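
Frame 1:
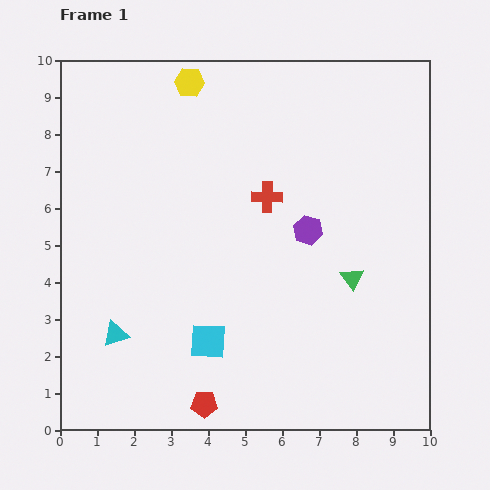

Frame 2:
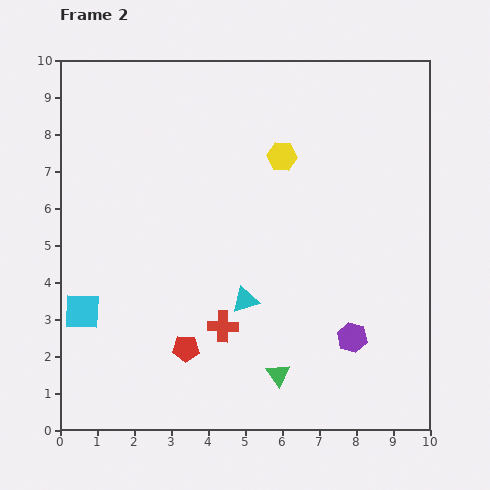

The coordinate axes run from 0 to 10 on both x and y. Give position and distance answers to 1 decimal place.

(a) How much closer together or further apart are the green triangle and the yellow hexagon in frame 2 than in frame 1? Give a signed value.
-1.0

Distance in frame 1: 6.9. Distance in frame 2: 5.9.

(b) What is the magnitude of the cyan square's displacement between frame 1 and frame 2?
3.5

The cyan square moved from (4.0, 2.4) to (0.6, 3.2), a distance of √(3.4² + 0.8²) ≈ 3.5.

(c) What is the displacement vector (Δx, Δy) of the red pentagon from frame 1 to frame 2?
(-0.5, 1.5)

The red pentagon was at (3.9, 0.7) in frame 1 and (3.4, 2.2) in frame 2.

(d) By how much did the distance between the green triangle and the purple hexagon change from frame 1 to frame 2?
+0.4

Distance in frame 1: 1.8. Distance in frame 2: 2.2.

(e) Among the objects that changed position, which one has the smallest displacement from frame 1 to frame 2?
the red pentagon

(moved 1.6)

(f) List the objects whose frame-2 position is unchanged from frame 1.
none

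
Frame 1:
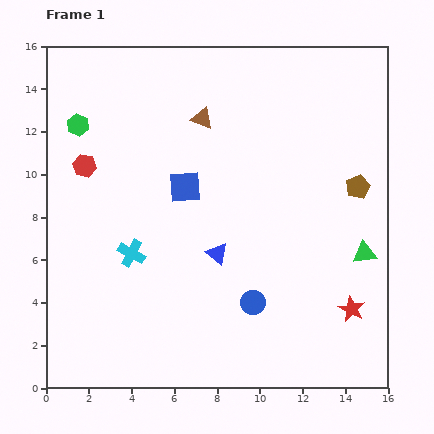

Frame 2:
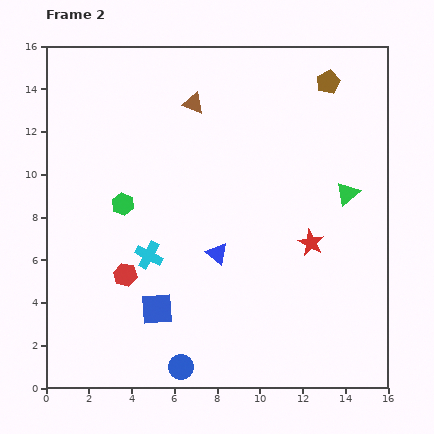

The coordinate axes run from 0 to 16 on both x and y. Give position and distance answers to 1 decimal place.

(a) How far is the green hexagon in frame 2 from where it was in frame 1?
4.3

The green hexagon moved from (1.5, 12.3) to (3.6, 8.6), a distance of √(2.1² + 3.7²) ≈ 4.3.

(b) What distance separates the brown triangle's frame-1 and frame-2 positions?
0.8

The brown triangle moved from (7.3, 12.6) to (6.9, 13.3), a distance of √(0.4² + 0.7²) ≈ 0.8.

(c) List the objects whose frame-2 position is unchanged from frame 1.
the blue triangle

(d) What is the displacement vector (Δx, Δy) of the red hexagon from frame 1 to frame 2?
(1.9, -5.1)

The red hexagon was at (1.8, 10.4) in frame 1 and (3.7, 5.3) in frame 2.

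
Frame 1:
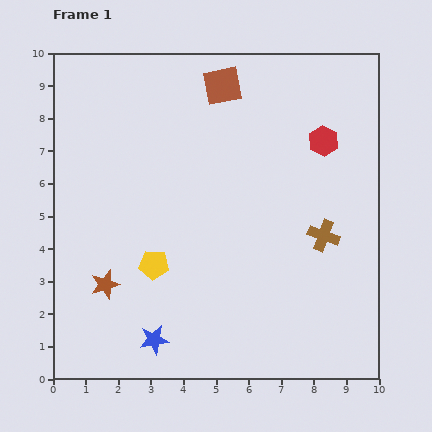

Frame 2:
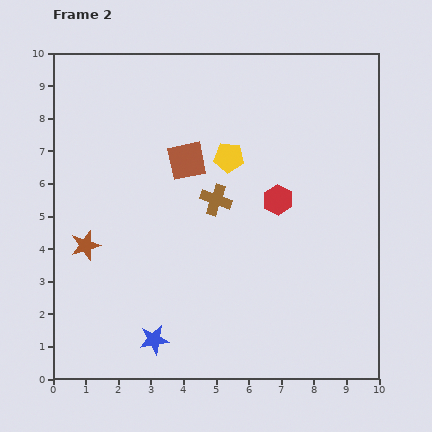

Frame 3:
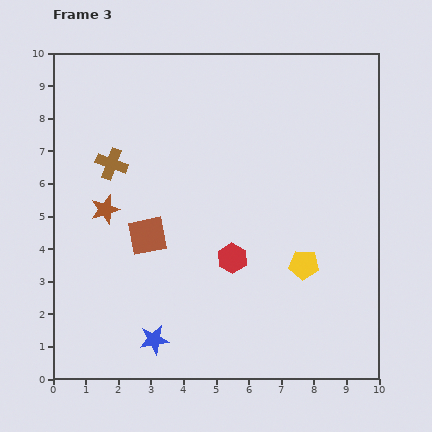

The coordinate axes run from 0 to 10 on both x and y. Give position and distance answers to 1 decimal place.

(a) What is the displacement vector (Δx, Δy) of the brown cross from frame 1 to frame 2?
(-3.3, 1.1)

The brown cross was at (8.3, 4.4) in frame 1 and (5.0, 5.5) in frame 2.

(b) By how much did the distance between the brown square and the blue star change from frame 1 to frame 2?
-2.5

Distance in frame 1: 8.1. Distance in frame 2: 5.6.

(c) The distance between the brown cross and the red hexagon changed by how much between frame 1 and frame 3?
+1.8

Distance in frame 1: 2.9. Distance in frame 3: 4.7.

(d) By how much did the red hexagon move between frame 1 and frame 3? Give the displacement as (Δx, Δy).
(-2.8, -3.6)

The red hexagon was at (8.3, 7.3) in frame 1 and (5.5, 3.7) in frame 3.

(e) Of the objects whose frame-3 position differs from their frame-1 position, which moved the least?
the brown star

(moved 2.3)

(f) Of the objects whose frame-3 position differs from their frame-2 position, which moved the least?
the brown star

(moved 1.3)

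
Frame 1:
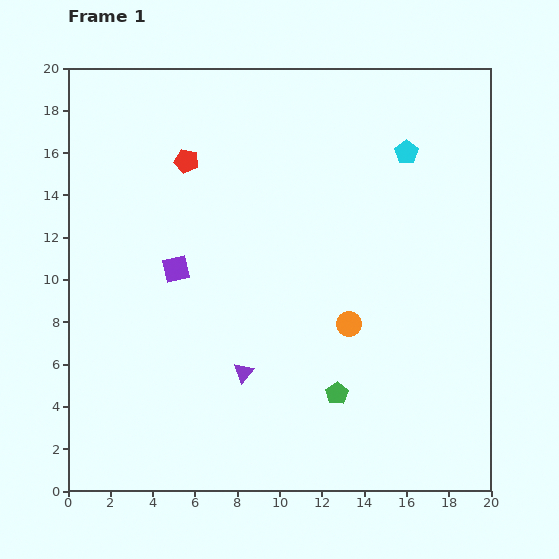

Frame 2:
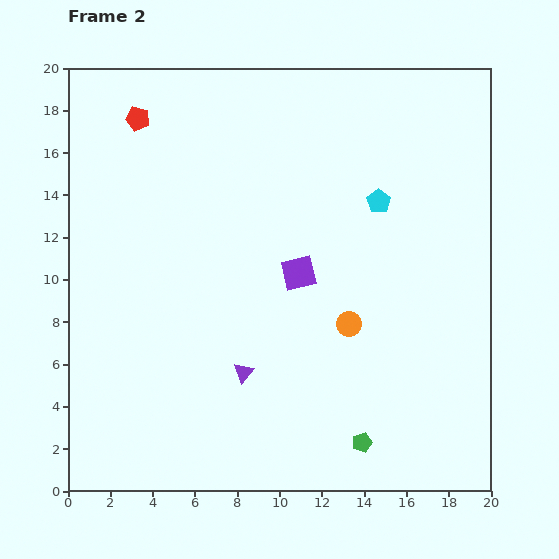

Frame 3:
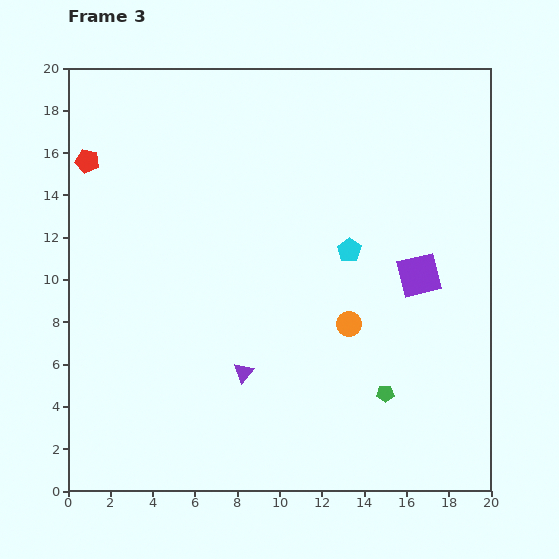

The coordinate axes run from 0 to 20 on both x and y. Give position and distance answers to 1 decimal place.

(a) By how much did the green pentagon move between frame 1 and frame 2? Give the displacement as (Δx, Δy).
(1.2, -2.3)

The green pentagon was at (12.7, 4.6) in frame 1 and (13.9, 2.3) in frame 2.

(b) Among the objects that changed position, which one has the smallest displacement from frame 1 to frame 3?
the green pentagon

(moved 2.3)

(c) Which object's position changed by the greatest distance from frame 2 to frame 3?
the purple square

(moved 5.7; next 3.1)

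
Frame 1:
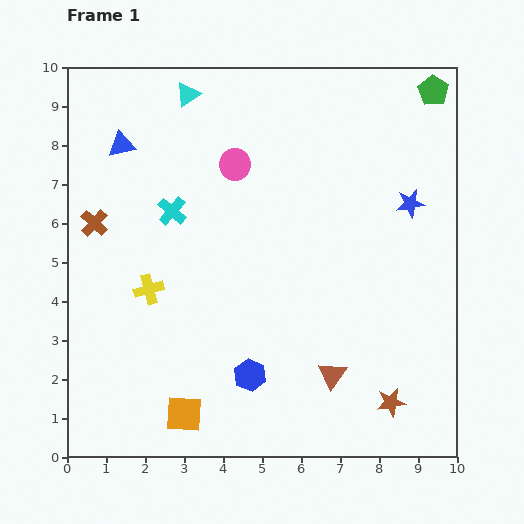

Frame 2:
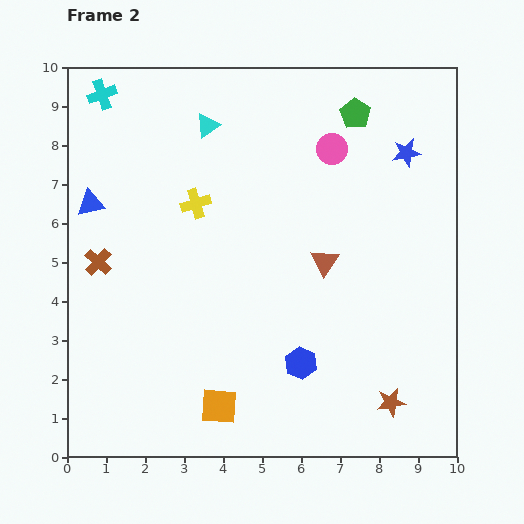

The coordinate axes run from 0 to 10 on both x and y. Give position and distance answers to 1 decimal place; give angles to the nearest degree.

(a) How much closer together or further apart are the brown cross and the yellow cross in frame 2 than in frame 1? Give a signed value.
+0.7

Distance in frame 1: 2.2. Distance in frame 2: 2.9.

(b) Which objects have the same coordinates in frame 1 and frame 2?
the brown star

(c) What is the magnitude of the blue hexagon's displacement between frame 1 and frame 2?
1.3

The blue hexagon moved from (4.7, 2.1) to (6.0, 2.4), a distance of √(1.3² + 0.3²) ≈ 1.3.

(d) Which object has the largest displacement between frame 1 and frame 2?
the cyan cross

(moved 3.5; next 2.9)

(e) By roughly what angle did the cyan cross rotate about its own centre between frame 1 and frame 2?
30° clockwise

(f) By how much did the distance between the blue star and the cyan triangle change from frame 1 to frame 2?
-1.3

Distance in frame 1: 6.4. Distance in frame 2: 5.1.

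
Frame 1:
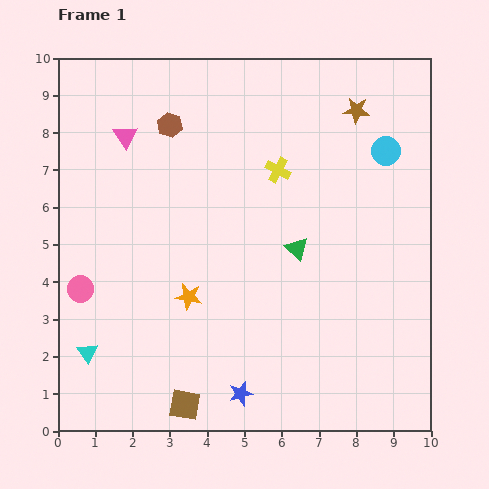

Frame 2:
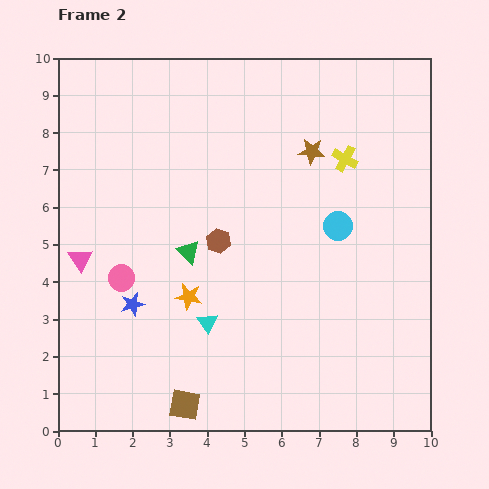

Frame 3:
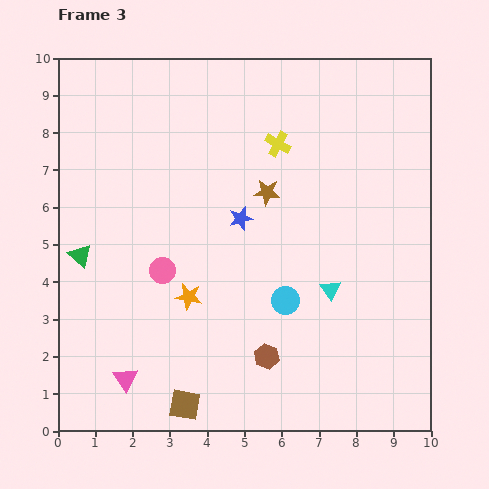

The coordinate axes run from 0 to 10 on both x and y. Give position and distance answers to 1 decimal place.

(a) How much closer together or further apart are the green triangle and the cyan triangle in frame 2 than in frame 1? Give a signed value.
-4.3

Distance in frame 1: 6.3. Distance in frame 2: 2.0.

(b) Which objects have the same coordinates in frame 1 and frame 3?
the brown square, the orange star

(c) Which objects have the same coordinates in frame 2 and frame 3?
the brown square, the orange star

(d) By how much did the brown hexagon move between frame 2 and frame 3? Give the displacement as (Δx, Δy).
(1.3, -3.1)

The brown hexagon was at (4.3, 5.1) in frame 2 and (5.6, 2.0) in frame 3.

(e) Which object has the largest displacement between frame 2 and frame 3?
the blue star

(moved 3.7; next 3.4)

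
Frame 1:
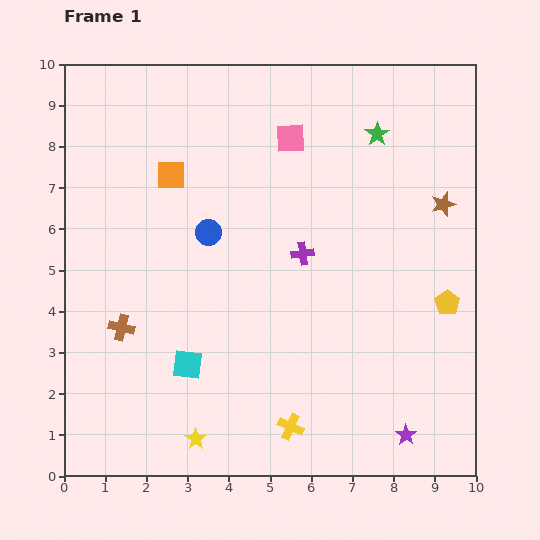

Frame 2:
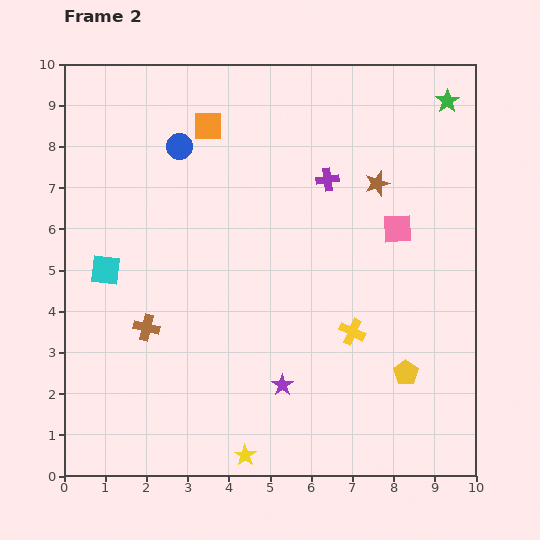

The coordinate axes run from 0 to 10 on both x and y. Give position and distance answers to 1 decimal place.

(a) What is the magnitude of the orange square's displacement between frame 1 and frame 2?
1.5

The orange square moved from (2.6, 7.3) to (3.5, 8.5), a distance of √(0.9² + 1.2²) ≈ 1.5.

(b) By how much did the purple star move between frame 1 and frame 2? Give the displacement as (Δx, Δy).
(-3.0, 1.2)

The purple star was at (8.3, 1.0) in frame 1 and (5.3, 2.2) in frame 2.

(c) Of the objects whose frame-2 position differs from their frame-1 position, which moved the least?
the brown cross

(moved 0.6)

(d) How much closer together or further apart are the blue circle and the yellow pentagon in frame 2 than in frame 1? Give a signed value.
+1.8

Distance in frame 1: 6.0. Distance in frame 2: 7.8.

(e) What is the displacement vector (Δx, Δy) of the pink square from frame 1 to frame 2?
(2.6, -2.2)

The pink square was at (5.5, 8.2) in frame 1 and (8.1, 6.0) in frame 2.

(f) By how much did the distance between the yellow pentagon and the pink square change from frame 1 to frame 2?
-2.0

Distance in frame 1: 5.5. Distance in frame 2: 3.5.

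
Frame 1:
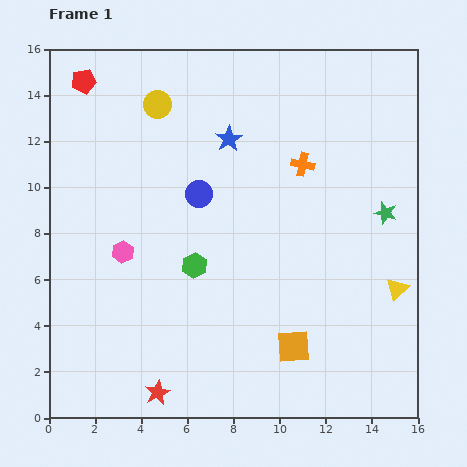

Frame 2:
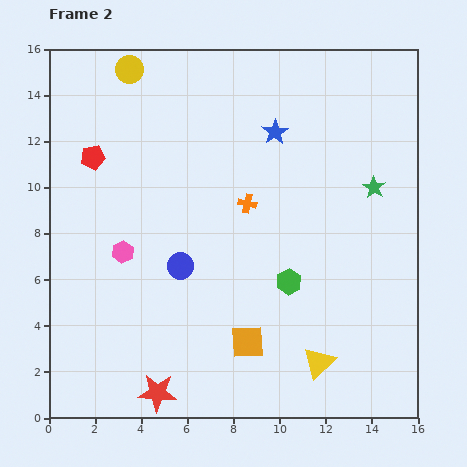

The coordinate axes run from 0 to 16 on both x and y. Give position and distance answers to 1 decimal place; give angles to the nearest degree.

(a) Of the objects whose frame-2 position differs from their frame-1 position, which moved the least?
the green star

(moved 1.2)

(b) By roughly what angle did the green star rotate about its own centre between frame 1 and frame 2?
16° clockwise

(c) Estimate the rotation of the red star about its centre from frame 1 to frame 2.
30° clockwise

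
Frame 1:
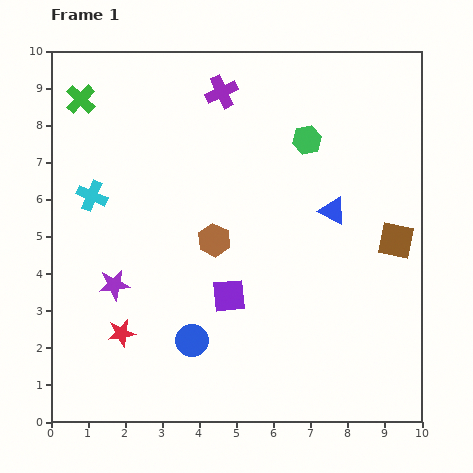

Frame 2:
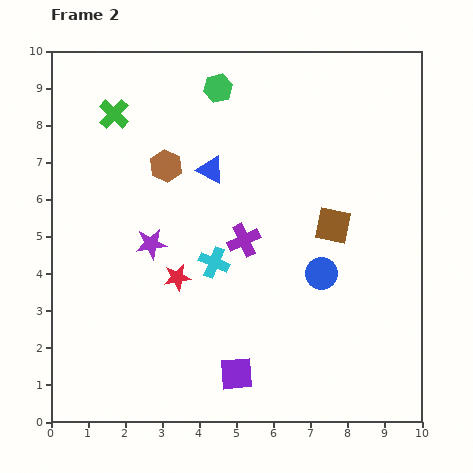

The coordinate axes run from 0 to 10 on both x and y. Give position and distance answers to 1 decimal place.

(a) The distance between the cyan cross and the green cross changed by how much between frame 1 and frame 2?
+2.2

Distance in frame 1: 2.6. Distance in frame 2: 4.8.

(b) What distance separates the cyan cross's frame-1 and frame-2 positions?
3.8

The cyan cross moved from (1.1, 6.1) to (4.4, 4.3), a distance of √(3.3² + 1.8²) ≈ 3.8.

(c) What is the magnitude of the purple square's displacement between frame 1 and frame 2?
2.1

The purple square moved from (4.8, 3.4) to (5.0, 1.3), a distance of √(0.2² + 2.1²) ≈ 2.1.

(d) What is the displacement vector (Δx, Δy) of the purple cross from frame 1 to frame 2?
(0.6, -4.0)

The purple cross was at (4.6, 8.9) in frame 1 and (5.2, 4.9) in frame 2.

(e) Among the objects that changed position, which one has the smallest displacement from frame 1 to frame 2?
the green cross

(moved 1.0)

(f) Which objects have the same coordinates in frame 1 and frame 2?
none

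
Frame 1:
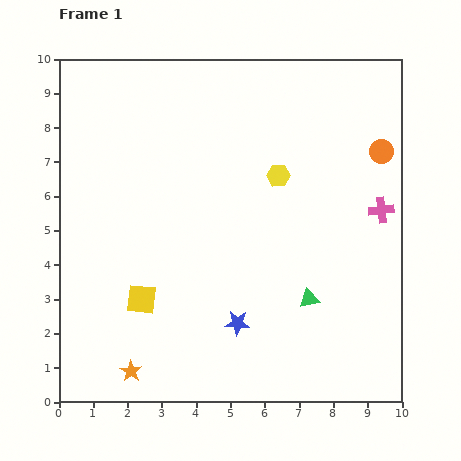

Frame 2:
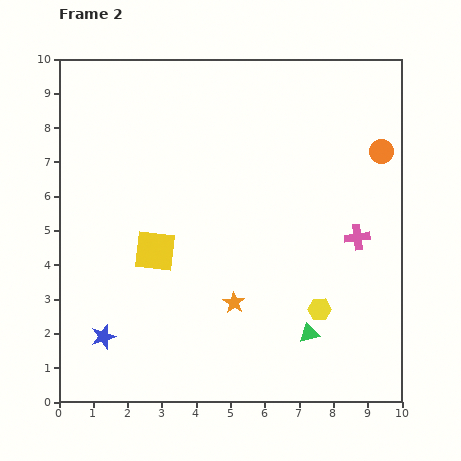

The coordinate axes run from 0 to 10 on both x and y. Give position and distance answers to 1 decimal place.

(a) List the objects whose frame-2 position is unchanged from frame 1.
the orange circle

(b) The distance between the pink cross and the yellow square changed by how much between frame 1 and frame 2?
-1.6

Distance in frame 1: 7.5. Distance in frame 2: 5.9.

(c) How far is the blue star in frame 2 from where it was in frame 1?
3.9

The blue star moved from (5.2, 2.3) to (1.3, 1.9), a distance of √(3.9² + 0.4²) ≈ 3.9.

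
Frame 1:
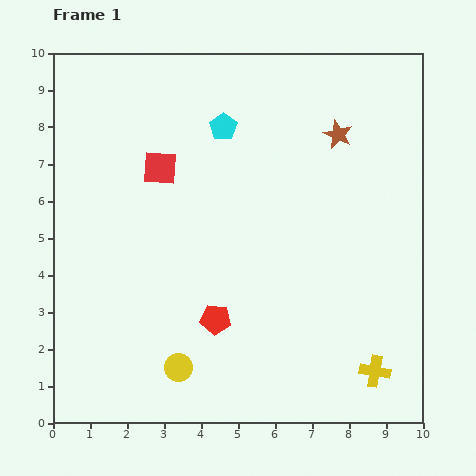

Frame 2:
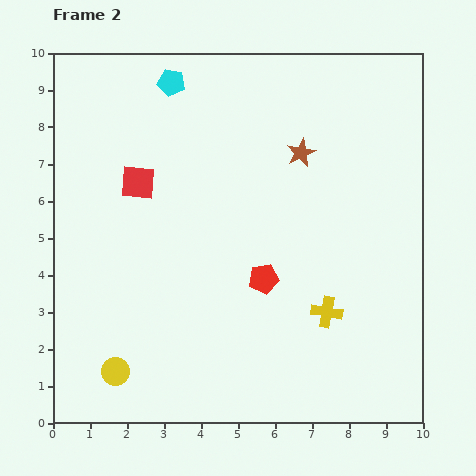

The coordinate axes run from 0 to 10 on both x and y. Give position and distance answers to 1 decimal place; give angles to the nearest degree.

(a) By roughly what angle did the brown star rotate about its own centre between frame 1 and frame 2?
22° clockwise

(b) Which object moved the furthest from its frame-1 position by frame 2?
the yellow cross

(moved 2.1; next 1.8)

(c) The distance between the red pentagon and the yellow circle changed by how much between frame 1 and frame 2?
+3.1

Distance in frame 1: 1.6. Distance in frame 2: 4.7.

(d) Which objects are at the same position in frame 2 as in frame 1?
none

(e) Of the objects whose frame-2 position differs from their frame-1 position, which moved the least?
the red square

(moved 0.7)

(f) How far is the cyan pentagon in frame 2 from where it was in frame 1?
1.8

The cyan pentagon moved from (4.6, 8.0) to (3.2, 9.2), a distance of √(1.4² + 1.2²) ≈ 1.8.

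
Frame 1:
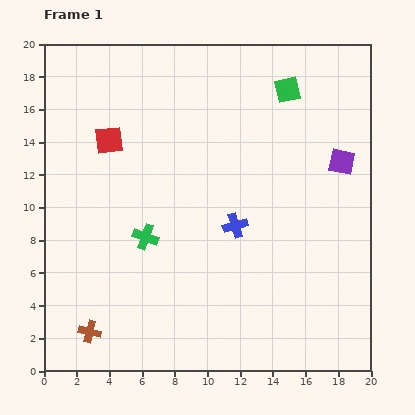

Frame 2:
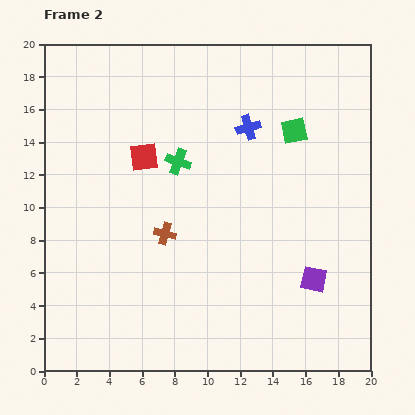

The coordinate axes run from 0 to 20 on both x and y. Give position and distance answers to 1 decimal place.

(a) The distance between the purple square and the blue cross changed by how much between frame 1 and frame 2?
+2.5

Distance in frame 1: 7.6. Distance in frame 2: 10.1.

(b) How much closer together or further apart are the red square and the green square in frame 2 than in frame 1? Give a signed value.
-2.0

Distance in frame 1: 11.3. Distance in frame 2: 9.3.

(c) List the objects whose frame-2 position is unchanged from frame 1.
none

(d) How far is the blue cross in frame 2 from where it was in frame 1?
6.1

The blue cross moved from (11.7, 8.9) to (12.5, 14.9), a distance of √(0.8² + 6.0²) ≈ 6.1.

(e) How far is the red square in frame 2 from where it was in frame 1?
2.3

The red square moved from (4.0, 14.1) to (6.1, 13.1), a distance of √(2.1² + 1.0²) ≈ 2.3.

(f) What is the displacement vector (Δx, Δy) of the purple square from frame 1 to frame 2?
(-1.7, -7.2)

The purple square was at (18.2, 12.8) in frame 1 and (16.5, 5.6) in frame 2.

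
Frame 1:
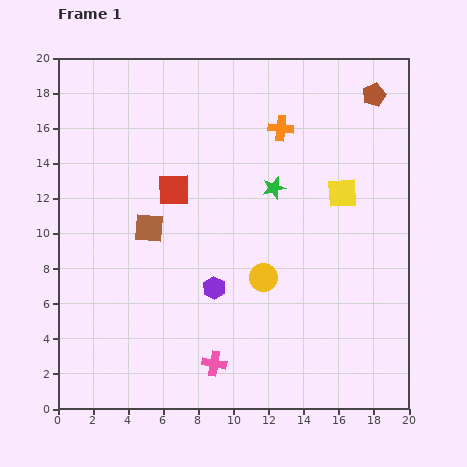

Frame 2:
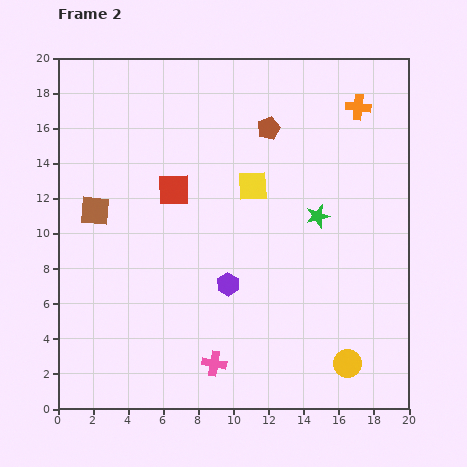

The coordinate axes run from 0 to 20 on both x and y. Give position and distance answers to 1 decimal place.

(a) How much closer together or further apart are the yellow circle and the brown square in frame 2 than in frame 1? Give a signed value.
+9.7

Distance in frame 1: 7.1. Distance in frame 2: 16.8.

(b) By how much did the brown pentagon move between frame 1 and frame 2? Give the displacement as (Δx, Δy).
(-6.0, -1.9)

The brown pentagon was at (18.0, 17.9) in frame 1 and (12.0, 16.0) in frame 2.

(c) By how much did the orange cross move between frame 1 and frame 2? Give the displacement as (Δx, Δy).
(4.4, 1.2)

The orange cross was at (12.7, 16.0) in frame 1 and (17.1, 17.2) in frame 2.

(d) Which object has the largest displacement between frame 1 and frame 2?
the yellow circle

(moved 6.9; next 6.3)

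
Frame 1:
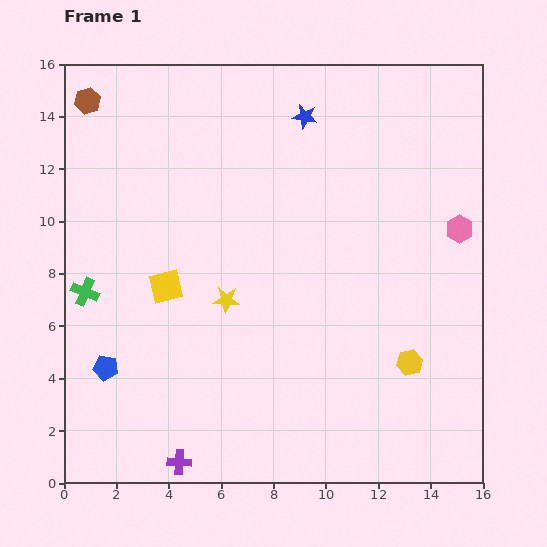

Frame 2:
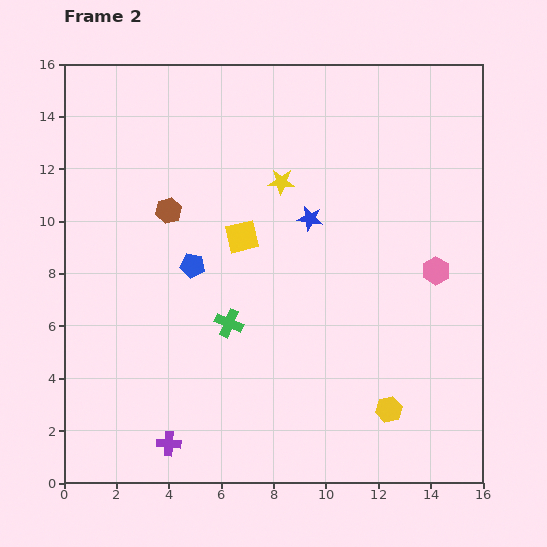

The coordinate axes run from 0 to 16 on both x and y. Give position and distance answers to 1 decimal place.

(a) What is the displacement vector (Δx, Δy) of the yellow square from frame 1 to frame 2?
(2.9, 1.9)

The yellow square was at (3.9, 7.5) in frame 1 and (6.8, 9.4) in frame 2.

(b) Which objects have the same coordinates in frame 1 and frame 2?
none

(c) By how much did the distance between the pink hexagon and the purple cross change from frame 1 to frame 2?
-1.8

Distance in frame 1: 13.9. Distance in frame 2: 12.1.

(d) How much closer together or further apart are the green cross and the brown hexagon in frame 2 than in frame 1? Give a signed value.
-2.4

Distance in frame 1: 7.3. Distance in frame 2: 4.9.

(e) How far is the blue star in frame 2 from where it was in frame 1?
3.9

The blue star moved from (9.2, 14.0) to (9.4, 10.1), a distance of √(0.2² + 3.9²) ≈ 3.9.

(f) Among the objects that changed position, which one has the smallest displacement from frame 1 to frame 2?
the purple cross

(moved 0.8)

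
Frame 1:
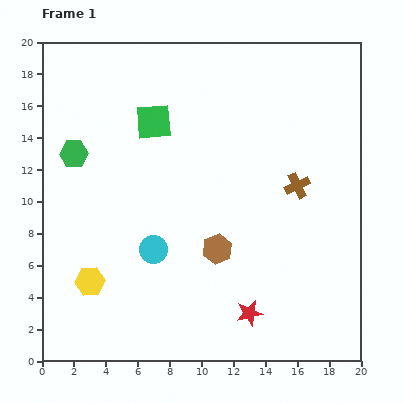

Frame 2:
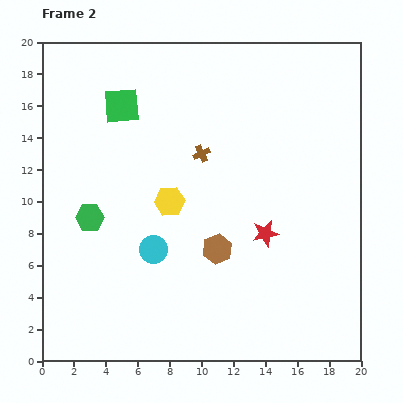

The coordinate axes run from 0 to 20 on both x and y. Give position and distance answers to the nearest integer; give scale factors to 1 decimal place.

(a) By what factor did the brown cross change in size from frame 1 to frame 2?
0.7×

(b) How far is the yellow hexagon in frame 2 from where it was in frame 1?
7

The yellow hexagon moved from (3, 5) to (8, 10), a distance of √(5² + 5²) ≈ 7.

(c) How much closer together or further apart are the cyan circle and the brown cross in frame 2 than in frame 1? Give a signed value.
-3

Distance in frame 1: 10. Distance in frame 2: 7.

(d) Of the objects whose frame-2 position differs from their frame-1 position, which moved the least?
the green square

(moved 2)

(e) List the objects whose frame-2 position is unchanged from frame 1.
the brown hexagon, the cyan circle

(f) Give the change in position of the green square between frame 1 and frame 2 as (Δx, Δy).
(-2, 1)

The green square was at (7, 15) in frame 1 and (5, 16) in frame 2.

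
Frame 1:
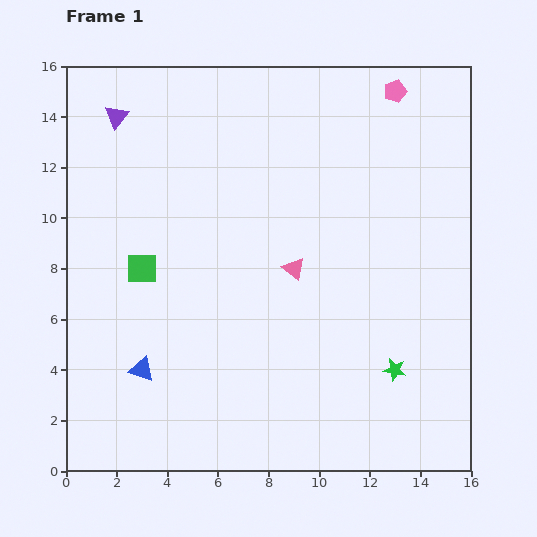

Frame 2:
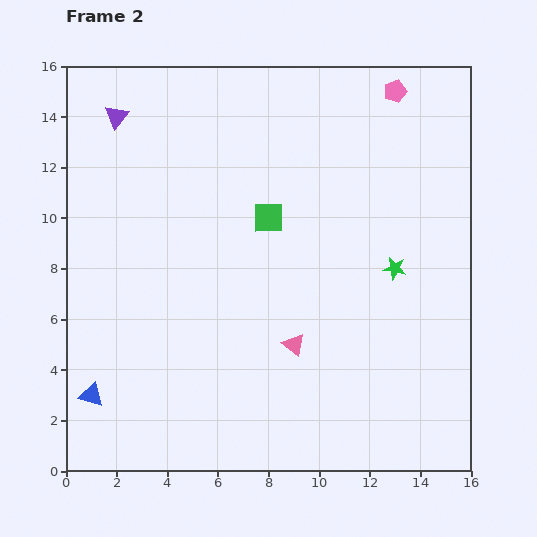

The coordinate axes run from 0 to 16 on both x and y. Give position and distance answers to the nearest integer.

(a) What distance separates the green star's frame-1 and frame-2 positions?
4

The green star moved from (13, 4) to (13, 8), a distance of √(0² + 4²) ≈ 4.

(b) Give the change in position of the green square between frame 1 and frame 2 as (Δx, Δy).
(5, 2)

The green square was at (3, 8) in frame 1 and (8, 10) in frame 2.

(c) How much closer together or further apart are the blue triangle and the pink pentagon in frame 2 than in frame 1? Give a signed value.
+2

Distance in frame 1: 15. Distance in frame 2: 17.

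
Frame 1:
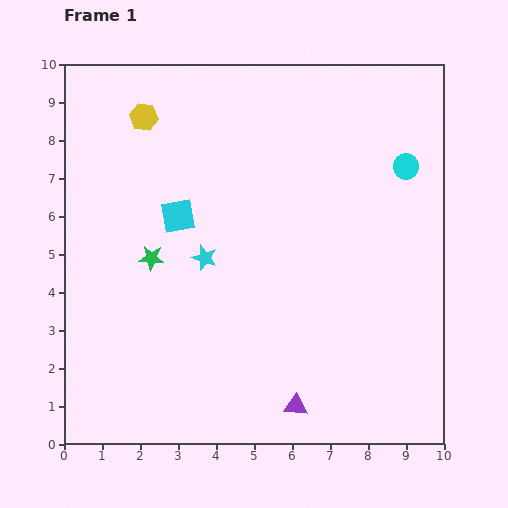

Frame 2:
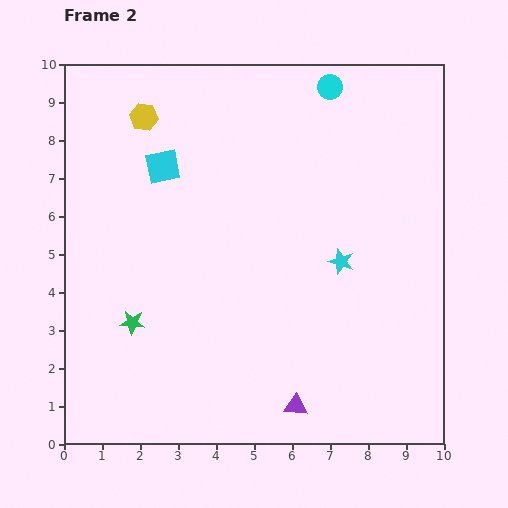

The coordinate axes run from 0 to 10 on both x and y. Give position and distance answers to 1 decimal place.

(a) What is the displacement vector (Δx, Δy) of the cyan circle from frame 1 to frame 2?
(-2.0, 2.1)

The cyan circle was at (9.0, 7.3) in frame 1 and (7.0, 9.4) in frame 2.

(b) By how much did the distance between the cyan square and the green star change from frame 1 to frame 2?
+2.9

Distance in frame 1: 1.3. Distance in frame 2: 4.2.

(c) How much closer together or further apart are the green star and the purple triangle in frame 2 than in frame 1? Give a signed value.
-0.6

Distance in frame 1: 5.4. Distance in frame 2: 4.8.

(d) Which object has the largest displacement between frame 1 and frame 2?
the cyan star

(moved 3.6; next 2.9)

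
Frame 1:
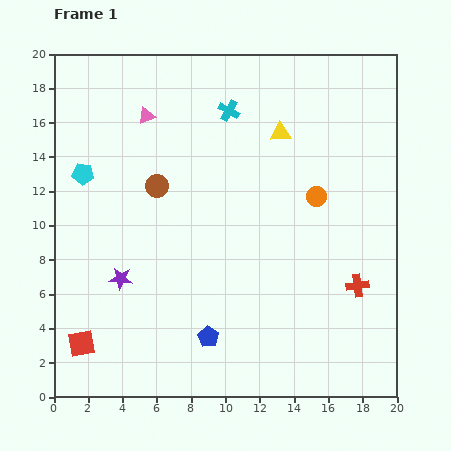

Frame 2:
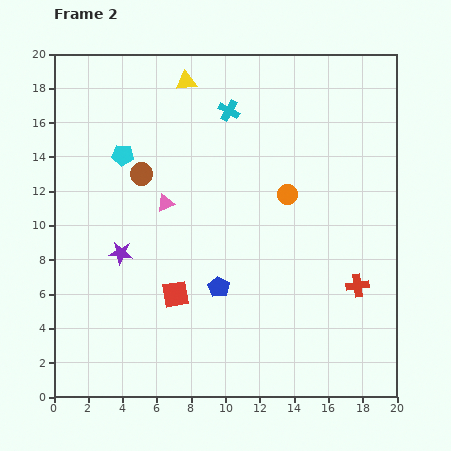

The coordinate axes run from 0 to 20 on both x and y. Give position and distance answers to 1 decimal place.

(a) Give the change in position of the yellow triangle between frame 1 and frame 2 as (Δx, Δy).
(-5.5, 3.0)

The yellow triangle was at (13.2, 15.4) in frame 1 and (7.7, 18.4) in frame 2.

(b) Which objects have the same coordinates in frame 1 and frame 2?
the cyan cross, the red cross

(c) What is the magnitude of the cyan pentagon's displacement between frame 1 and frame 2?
2.5

The cyan pentagon moved from (1.7, 13.0) to (4.0, 14.1), a distance of √(2.3² + 1.1²) ≈ 2.5.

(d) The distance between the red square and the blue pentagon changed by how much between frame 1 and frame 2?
-4.9

Distance in frame 1: 7.4. Distance in frame 2: 2.5.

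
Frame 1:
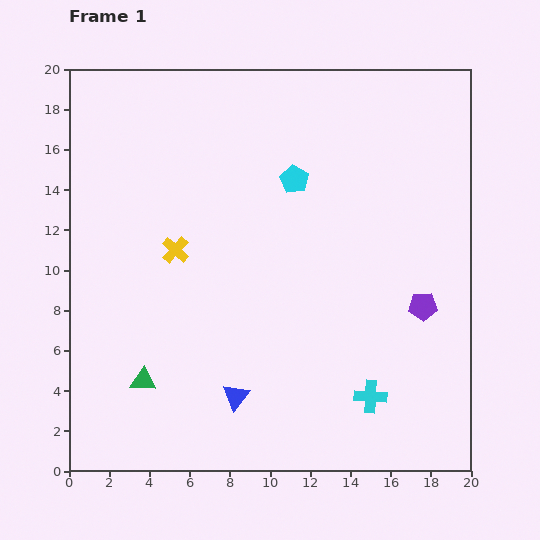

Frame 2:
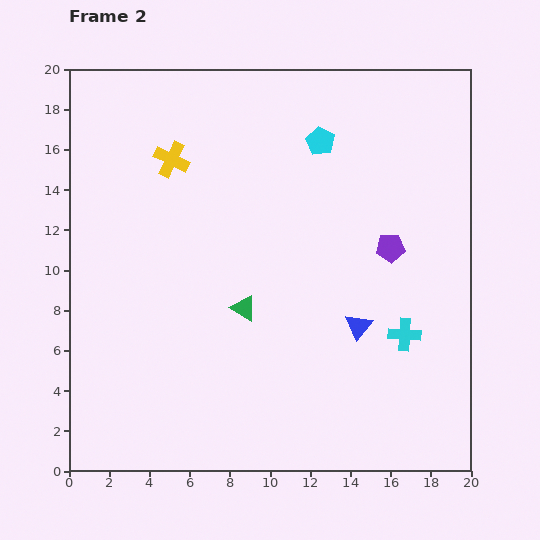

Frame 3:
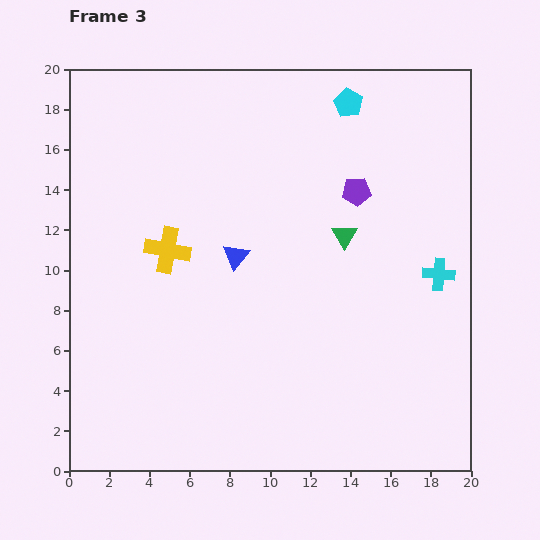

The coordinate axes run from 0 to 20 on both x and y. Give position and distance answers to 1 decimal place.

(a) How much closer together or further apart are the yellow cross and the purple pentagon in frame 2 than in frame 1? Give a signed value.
-0.8

Distance in frame 1: 12.6. Distance in frame 2: 11.8.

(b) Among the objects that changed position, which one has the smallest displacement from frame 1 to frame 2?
the cyan pentagon

(moved 2.3)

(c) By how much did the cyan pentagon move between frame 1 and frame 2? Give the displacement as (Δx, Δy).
(1.3, 1.9)

The cyan pentagon was at (11.2, 14.5) in frame 1 and (12.5, 16.4) in frame 2.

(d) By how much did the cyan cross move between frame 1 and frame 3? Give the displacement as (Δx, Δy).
(3.4, 6.1)

The cyan cross was at (15.0, 3.7) in frame 1 and (18.4, 9.8) in frame 3.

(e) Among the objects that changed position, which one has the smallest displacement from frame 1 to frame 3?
the yellow cross

(moved 0.4)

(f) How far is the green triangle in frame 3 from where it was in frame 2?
6.2

The green triangle moved from (8.7, 8.1) to (13.7, 11.7), a distance of √(5.0² + 3.6²) ≈ 6.2.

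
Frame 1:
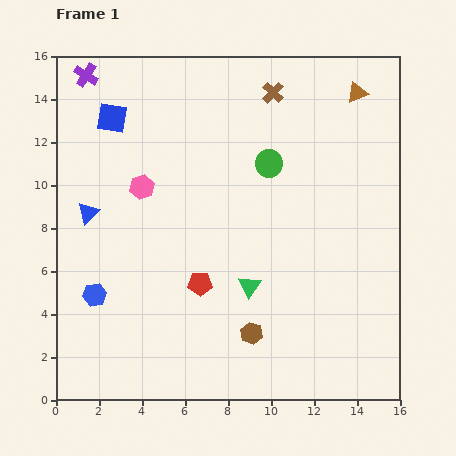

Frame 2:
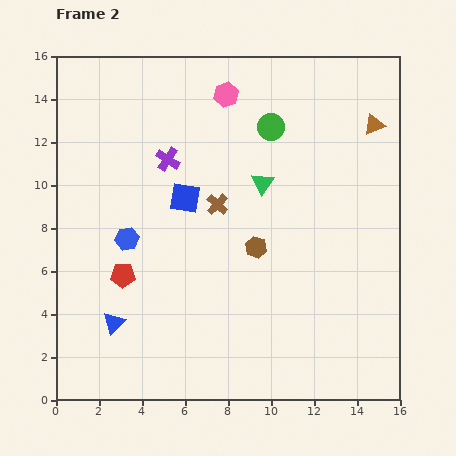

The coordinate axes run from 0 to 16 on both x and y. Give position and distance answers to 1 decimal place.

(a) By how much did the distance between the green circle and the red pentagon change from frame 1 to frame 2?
+3.4

Distance in frame 1: 6.4. Distance in frame 2: 9.8.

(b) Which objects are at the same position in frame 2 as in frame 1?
none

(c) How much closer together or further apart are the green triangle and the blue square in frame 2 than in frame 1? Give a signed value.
-6.4

Distance in frame 1: 10.1. Distance in frame 2: 3.7.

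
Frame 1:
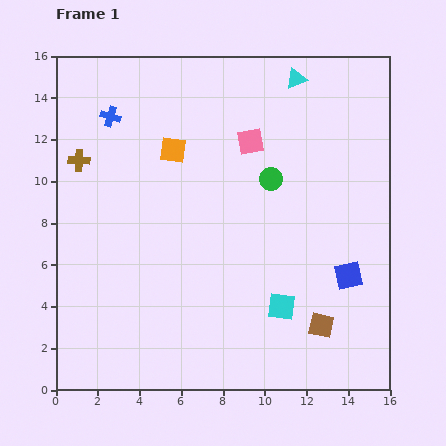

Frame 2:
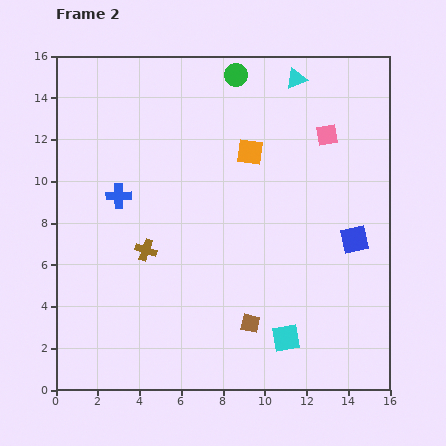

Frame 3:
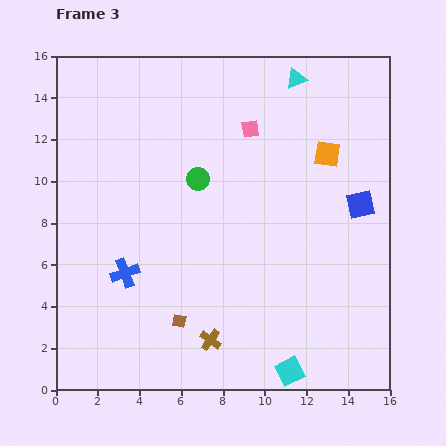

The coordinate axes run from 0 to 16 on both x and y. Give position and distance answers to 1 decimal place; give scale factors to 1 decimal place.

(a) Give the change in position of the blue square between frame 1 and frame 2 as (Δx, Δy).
(0.3, 1.7)

The blue square was at (14.0, 5.5) in frame 1 and (14.3, 7.2) in frame 2.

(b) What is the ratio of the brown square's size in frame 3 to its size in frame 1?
0.6×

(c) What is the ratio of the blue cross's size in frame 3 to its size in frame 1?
1.4×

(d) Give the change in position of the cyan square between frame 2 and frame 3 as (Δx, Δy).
(0.2, -1.6)

The cyan square was at (11.0, 2.5) in frame 2 and (11.2, 0.9) in frame 3.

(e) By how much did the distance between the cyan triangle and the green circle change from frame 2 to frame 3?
+3.8

Distance in frame 2: 2.9. Distance in frame 3: 6.7.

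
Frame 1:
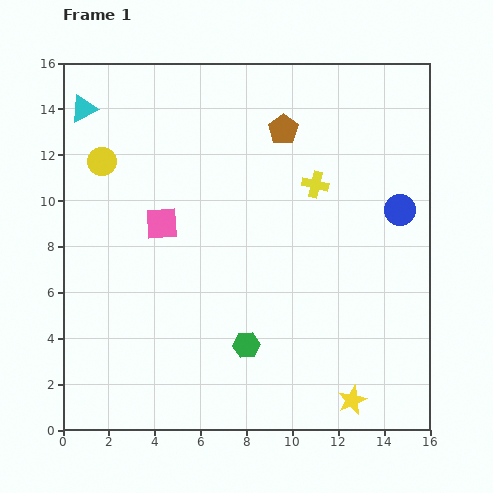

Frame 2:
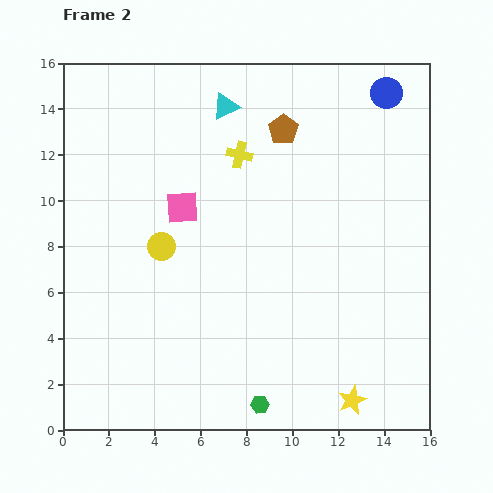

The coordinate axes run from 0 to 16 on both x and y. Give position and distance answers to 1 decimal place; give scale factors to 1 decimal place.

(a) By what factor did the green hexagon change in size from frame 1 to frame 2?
0.7×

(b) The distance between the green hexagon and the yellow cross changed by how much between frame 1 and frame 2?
+3.3

Distance in frame 1: 7.6. Distance in frame 2: 10.9.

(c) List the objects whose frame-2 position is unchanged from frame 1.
the yellow star, the brown pentagon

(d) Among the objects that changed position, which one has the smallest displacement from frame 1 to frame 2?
the pink square

(moved 1.1)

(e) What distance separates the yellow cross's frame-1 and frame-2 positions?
3.5

The yellow cross moved from (11.0, 10.7) to (7.7, 12.0), a distance of √(3.3² + 1.3²) ≈ 3.5.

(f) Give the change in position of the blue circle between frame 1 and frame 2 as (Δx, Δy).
(-0.6, 5.1)

The blue circle was at (14.7, 9.6) in frame 1 and (14.1, 14.7) in frame 2.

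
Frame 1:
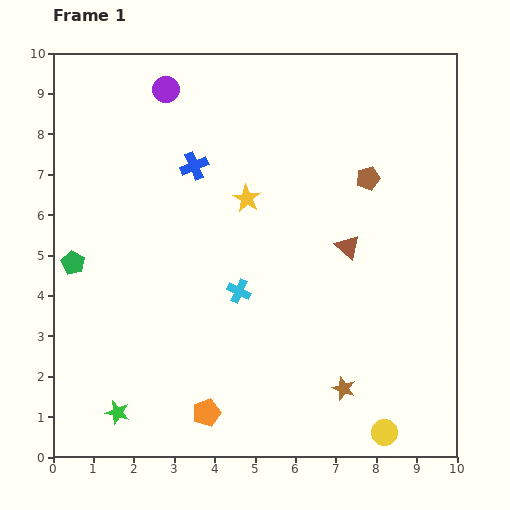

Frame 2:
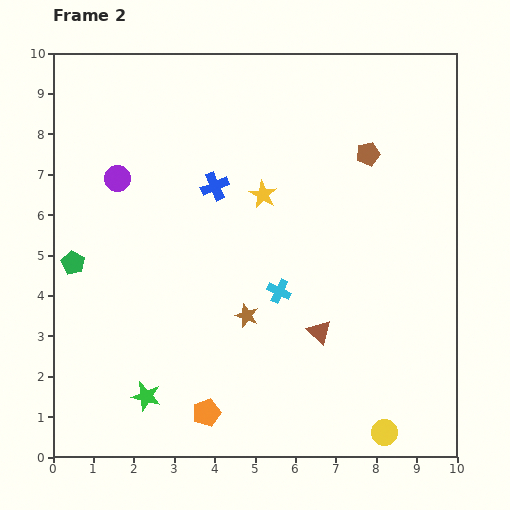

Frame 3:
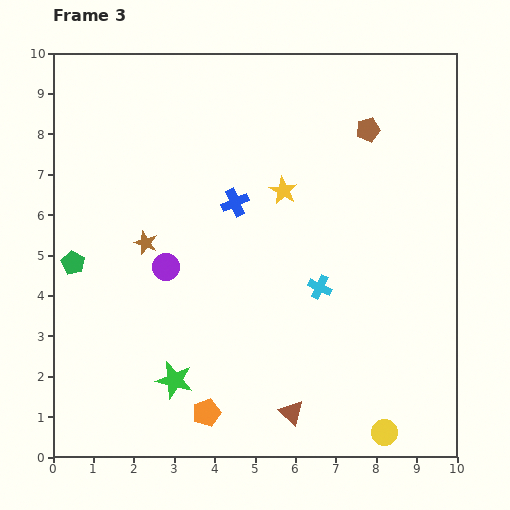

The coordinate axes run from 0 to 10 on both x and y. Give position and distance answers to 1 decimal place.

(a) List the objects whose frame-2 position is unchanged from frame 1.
the green pentagon, the orange pentagon, the yellow circle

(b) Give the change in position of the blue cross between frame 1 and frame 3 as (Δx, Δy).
(1.0, -0.9)

The blue cross was at (3.5, 7.2) in frame 1 and (4.5, 6.3) in frame 3.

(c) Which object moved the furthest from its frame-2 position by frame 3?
the brown star

(moved 3.1; next 2.5)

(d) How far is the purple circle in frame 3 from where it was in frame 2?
2.5

The purple circle moved from (1.6, 6.9) to (2.8, 4.7), a distance of √(1.2² + 2.2²) ≈ 2.5.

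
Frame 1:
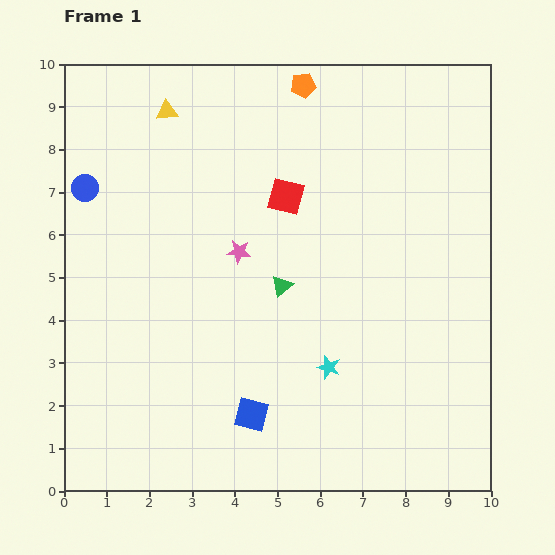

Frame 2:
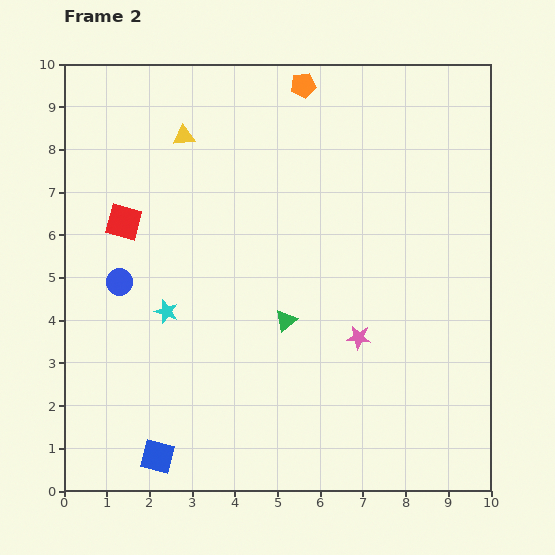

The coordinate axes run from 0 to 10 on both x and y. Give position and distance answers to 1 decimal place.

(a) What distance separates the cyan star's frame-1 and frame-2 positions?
4.0

The cyan star moved from (6.2, 2.9) to (2.4, 4.2), a distance of √(3.8² + 1.3²) ≈ 4.0.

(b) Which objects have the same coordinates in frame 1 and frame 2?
the orange pentagon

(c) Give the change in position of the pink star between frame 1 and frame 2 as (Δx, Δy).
(2.8, -2.0)

The pink star was at (4.1, 5.6) in frame 1 and (6.9, 3.6) in frame 2.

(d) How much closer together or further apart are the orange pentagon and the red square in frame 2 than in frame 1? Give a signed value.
+2.7

Distance in frame 1: 2.6. Distance in frame 2: 5.3.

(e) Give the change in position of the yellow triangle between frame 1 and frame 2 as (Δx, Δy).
(0.4, -0.6)

The yellow triangle was at (2.4, 8.9) in frame 1 and (2.8, 8.3) in frame 2.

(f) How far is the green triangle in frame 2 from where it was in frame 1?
0.8

The green triangle moved from (5.1, 4.8) to (5.2, 4.0), a distance of √(0.1² + 0.8²) ≈ 0.8.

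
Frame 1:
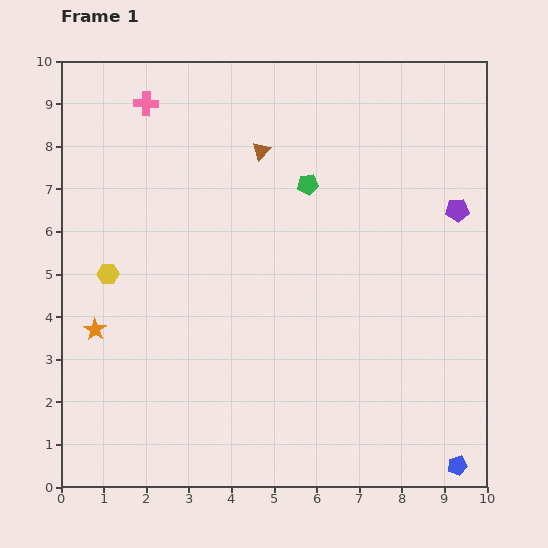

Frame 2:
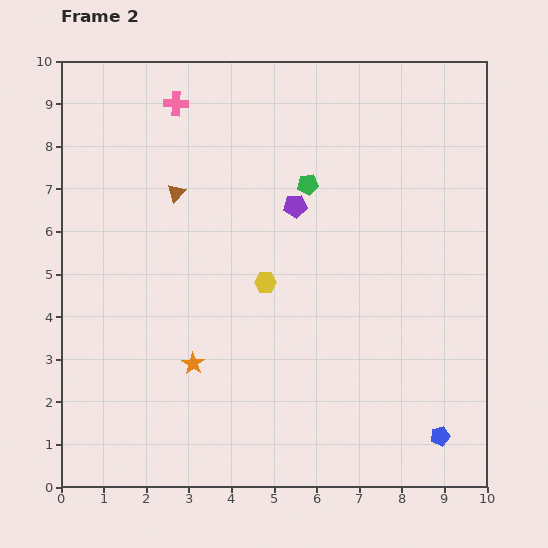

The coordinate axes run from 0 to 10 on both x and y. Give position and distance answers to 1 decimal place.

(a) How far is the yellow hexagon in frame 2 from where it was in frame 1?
3.7

The yellow hexagon moved from (1.1, 5.0) to (4.8, 4.8), a distance of √(3.7² + 0.2²) ≈ 3.7.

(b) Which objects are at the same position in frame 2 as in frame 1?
the green pentagon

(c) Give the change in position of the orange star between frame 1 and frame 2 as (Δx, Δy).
(2.3, -0.8)

The orange star was at (0.8, 3.7) in frame 1 and (3.1, 2.9) in frame 2.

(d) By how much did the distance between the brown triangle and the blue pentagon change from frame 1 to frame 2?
-0.3

Distance in frame 1: 8.7. Distance in frame 2: 8.4.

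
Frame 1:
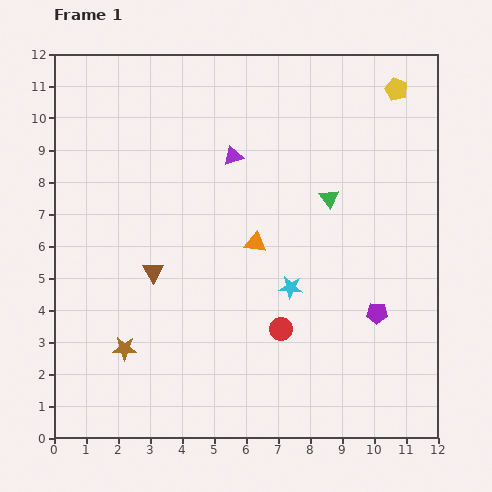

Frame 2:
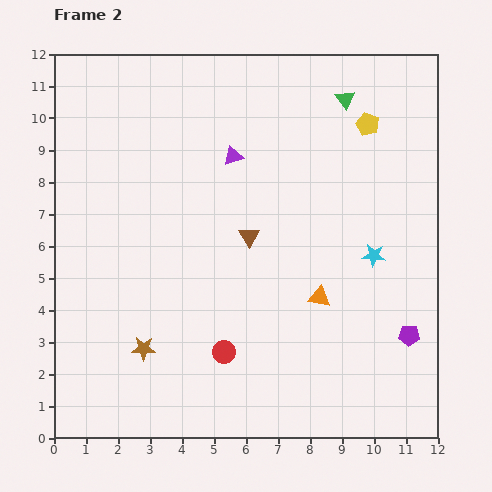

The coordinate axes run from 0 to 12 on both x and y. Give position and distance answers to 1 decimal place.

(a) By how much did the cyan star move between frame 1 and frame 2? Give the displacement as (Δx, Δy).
(2.6, 1.0)

The cyan star was at (7.4, 4.7) in frame 1 and (10.0, 5.7) in frame 2.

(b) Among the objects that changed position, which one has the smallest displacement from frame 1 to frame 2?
the brown star

(moved 0.6)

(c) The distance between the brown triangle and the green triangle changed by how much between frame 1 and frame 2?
-0.8

Distance in frame 1: 6.0. Distance in frame 2: 5.2.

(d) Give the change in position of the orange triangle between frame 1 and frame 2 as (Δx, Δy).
(2.0, -1.7)

The orange triangle was at (6.3, 6.1) in frame 1 and (8.3, 4.4) in frame 2.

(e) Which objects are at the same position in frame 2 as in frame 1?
the purple triangle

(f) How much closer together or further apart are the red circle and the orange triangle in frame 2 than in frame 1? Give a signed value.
+0.6

Distance in frame 1: 2.8. Distance in frame 2: 3.4.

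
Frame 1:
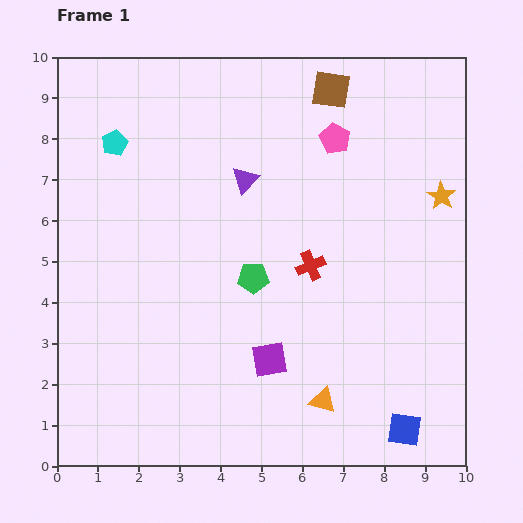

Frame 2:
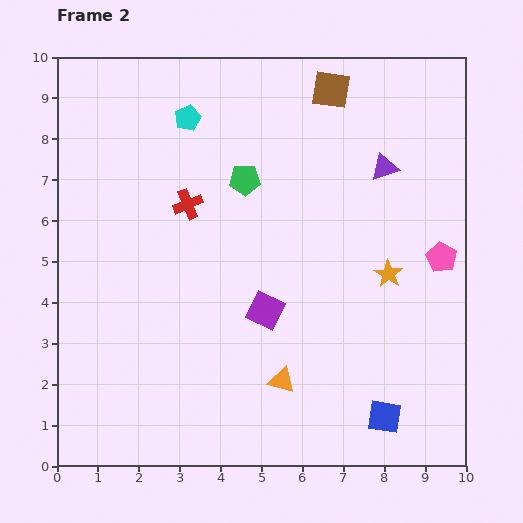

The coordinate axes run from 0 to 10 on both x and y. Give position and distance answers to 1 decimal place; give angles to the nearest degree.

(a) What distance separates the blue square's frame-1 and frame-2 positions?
0.6

The blue square moved from (8.5, 0.9) to (8.0, 1.2), a distance of √(0.5² + 0.3²) ≈ 0.6.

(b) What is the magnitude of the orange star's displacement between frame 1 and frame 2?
2.3

The orange star moved from (9.4, 6.6) to (8.1, 4.7), a distance of √(1.3² + 1.9²) ≈ 2.3.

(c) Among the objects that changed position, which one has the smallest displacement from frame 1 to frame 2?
the blue square

(moved 0.6)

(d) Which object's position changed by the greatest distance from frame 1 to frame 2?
the pink pentagon

(moved 3.9; next 3.4)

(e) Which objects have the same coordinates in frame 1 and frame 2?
the brown square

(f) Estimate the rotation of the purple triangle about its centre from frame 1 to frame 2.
27° clockwise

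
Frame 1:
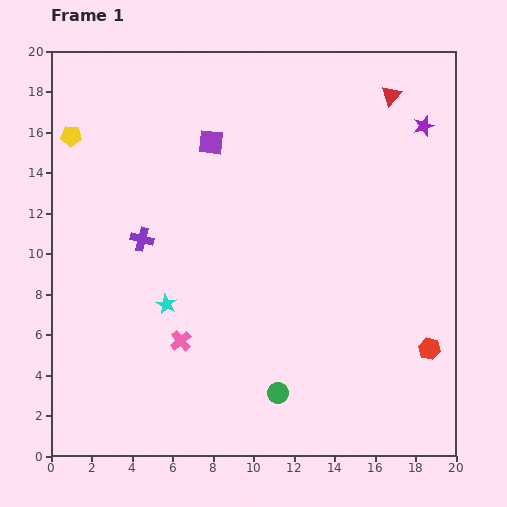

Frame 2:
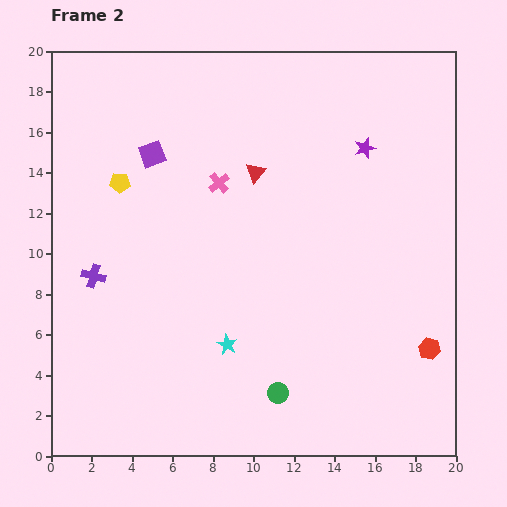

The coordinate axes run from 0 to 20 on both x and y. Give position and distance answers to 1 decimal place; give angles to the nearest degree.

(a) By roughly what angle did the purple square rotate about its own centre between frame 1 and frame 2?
25° counter-clockwise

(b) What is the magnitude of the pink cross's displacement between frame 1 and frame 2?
8.0

The pink cross moved from (6.4, 5.7) to (8.3, 13.5), a distance of √(1.9² + 7.8²) ≈ 8.0.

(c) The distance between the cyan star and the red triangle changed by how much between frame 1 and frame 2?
-6.5

Distance in frame 1: 15.1. Distance in frame 2: 8.6.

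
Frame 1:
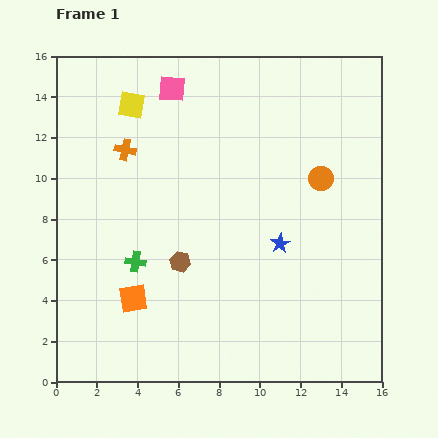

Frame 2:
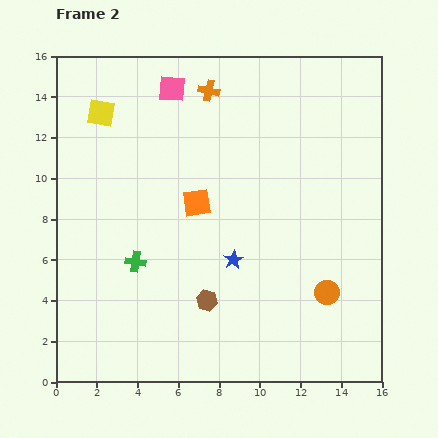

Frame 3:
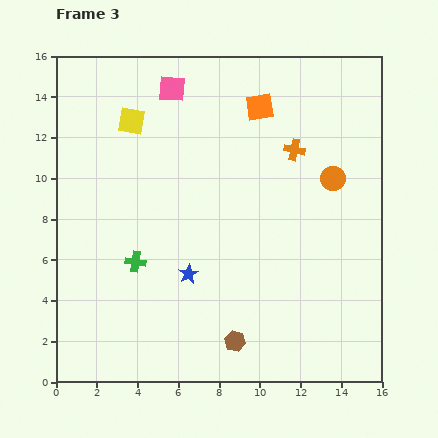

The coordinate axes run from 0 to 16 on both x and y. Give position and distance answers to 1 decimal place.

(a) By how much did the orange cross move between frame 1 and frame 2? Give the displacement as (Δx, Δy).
(4.1, 2.9)

The orange cross was at (3.4, 11.4) in frame 1 and (7.5, 14.3) in frame 2.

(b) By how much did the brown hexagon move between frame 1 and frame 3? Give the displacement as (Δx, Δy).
(2.7, -3.9)

The brown hexagon was at (6.1, 5.9) in frame 1 and (8.8, 2.0) in frame 3.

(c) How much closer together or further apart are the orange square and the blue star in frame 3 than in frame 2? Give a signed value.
+5.6

Distance in frame 2: 3.3. Distance in frame 3: 8.9.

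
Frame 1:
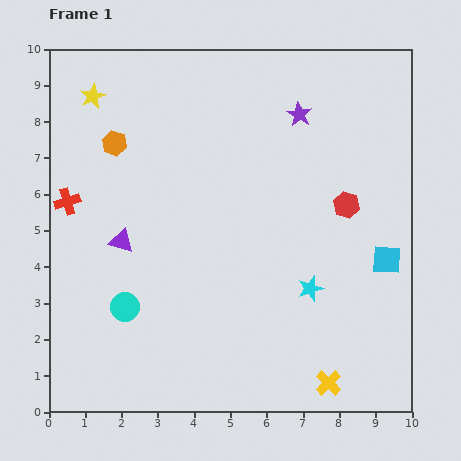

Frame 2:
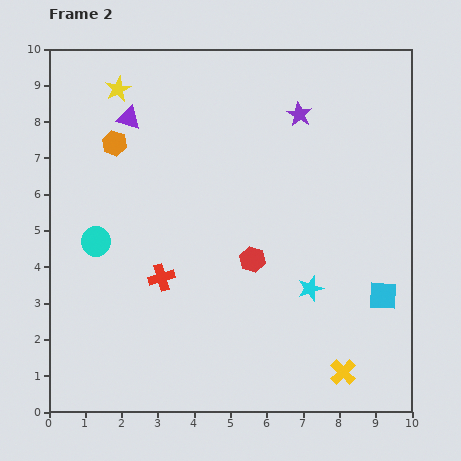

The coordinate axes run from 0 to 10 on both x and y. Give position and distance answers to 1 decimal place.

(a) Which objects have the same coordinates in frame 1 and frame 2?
the orange hexagon, the cyan star, the purple star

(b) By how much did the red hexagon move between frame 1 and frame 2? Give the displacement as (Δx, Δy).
(-2.6, -1.5)

The red hexagon was at (8.2, 5.7) in frame 1 and (5.6, 4.2) in frame 2.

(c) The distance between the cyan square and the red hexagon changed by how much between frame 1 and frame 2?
+1.8

Distance in frame 1: 1.9. Distance in frame 2: 3.7.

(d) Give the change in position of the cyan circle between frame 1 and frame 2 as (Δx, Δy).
(-0.8, 1.8)

The cyan circle was at (2.1, 2.9) in frame 1 and (1.3, 4.7) in frame 2.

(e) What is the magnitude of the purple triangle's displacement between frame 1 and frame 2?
3.4

The purple triangle moved from (2.0, 4.7) to (2.2, 8.1), a distance of √(0.2² + 3.4²) ≈ 3.4.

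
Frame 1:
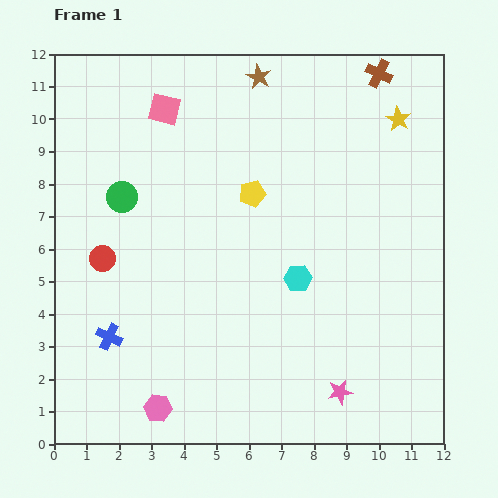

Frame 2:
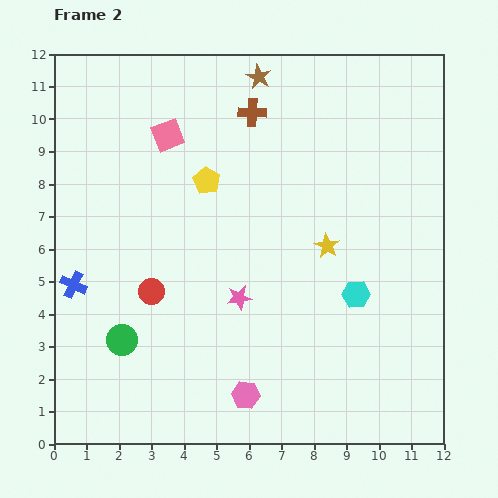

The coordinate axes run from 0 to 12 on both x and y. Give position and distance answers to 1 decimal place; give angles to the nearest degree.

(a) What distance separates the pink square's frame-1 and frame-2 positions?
0.8

The pink square moved from (3.4, 10.3) to (3.5, 9.5), a distance of √(0.1² + 0.8²) ≈ 0.8.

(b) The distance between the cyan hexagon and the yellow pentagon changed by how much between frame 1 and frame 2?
+2.8

Distance in frame 1: 3.0. Distance in frame 2: 5.8.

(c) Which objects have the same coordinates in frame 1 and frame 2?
the brown star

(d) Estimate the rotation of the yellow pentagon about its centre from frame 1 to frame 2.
28° counter-clockwise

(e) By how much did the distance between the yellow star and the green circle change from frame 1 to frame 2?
-1.9

Distance in frame 1: 8.8. Distance in frame 2: 6.9.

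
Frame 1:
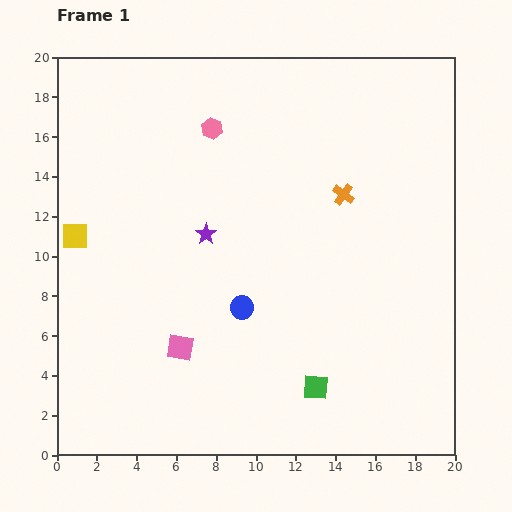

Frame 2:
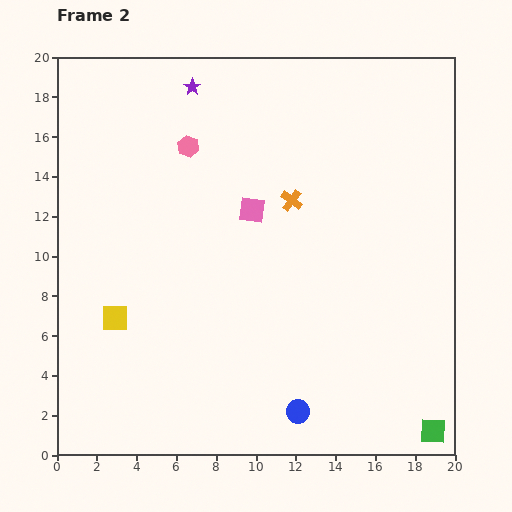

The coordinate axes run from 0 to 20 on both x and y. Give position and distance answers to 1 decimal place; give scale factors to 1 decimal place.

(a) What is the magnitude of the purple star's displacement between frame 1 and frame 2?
7.4

The purple star moved from (7.5, 11.1) to (6.8, 18.5), a distance of √(0.7² + 7.4²) ≈ 7.4.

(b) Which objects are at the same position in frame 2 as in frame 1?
none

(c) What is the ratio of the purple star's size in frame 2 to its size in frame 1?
0.8×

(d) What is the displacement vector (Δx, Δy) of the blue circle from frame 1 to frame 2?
(2.8, -5.2)

The blue circle was at (9.3, 7.4) in frame 1 and (12.1, 2.2) in frame 2.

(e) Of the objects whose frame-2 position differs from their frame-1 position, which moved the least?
the pink hexagon

(moved 1.5)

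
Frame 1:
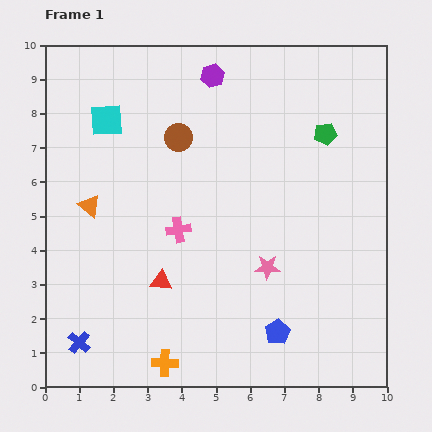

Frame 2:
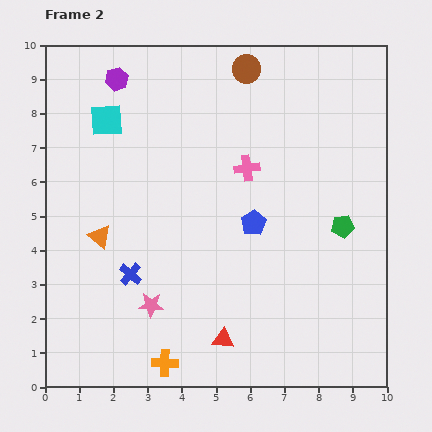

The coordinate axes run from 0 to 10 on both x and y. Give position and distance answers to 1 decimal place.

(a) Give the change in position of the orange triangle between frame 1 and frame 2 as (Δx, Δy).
(0.3, -0.9)

The orange triangle was at (1.3, 5.3) in frame 1 and (1.6, 4.4) in frame 2.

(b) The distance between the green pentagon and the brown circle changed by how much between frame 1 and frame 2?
+1.1

Distance in frame 1: 4.3. Distance in frame 2: 5.4.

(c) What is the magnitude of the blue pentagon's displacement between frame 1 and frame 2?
3.3

The blue pentagon moved from (6.8, 1.6) to (6.1, 4.8), a distance of √(0.7² + 3.2²) ≈ 3.3.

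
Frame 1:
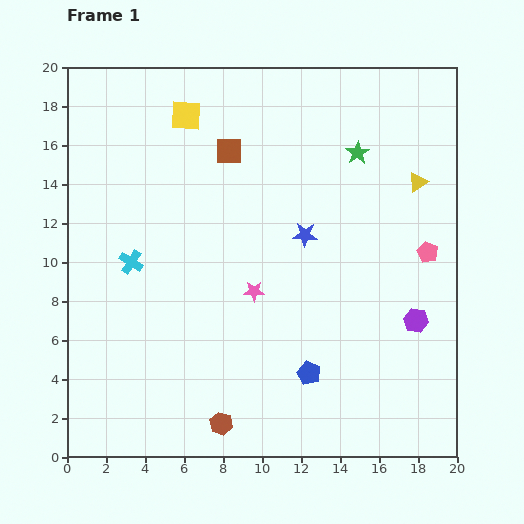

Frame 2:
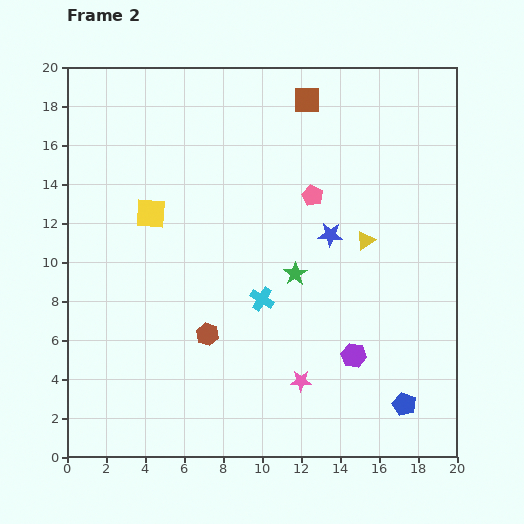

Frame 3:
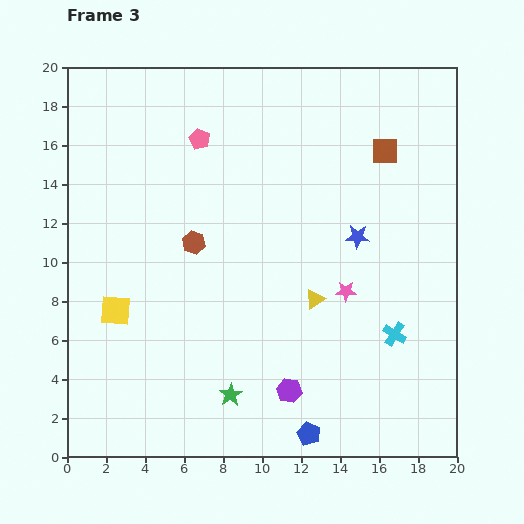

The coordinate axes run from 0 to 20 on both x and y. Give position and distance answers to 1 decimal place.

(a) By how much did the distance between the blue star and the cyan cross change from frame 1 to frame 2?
-4.2

Distance in frame 1: 9.0. Distance in frame 2: 4.8.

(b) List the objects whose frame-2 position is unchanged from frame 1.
none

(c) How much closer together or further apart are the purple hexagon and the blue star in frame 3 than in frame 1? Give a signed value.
+1.4

Distance in frame 1: 7.2. Distance in frame 3: 8.6.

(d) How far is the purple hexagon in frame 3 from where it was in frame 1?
7.4

The purple hexagon moved from (17.9, 7.0) to (11.4, 3.4), a distance of √(6.5² + 3.6²) ≈ 7.4.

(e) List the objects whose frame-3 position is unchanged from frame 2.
none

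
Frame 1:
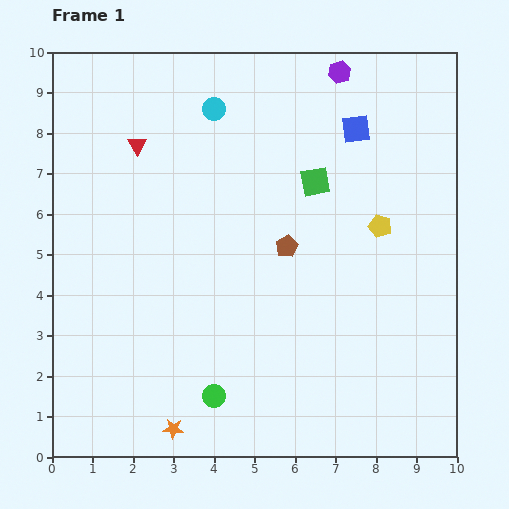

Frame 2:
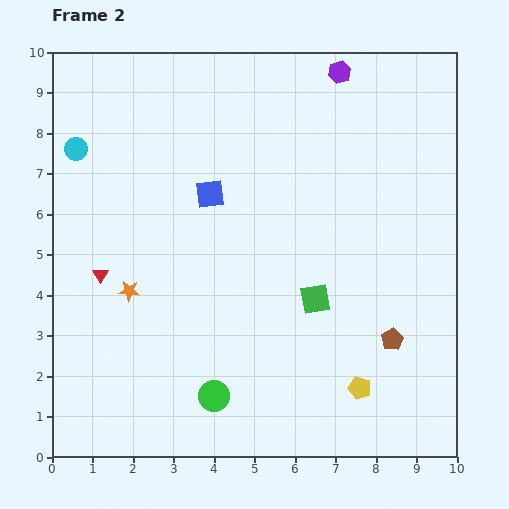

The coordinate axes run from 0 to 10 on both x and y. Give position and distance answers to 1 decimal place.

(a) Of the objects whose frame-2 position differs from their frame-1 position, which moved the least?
the green square

(moved 2.9)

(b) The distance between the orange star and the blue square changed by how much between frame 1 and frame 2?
-5.6

Distance in frame 1: 8.7. Distance in frame 2: 3.1.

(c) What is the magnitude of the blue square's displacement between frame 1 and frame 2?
3.9

The blue square moved from (7.5, 8.1) to (3.9, 6.5), a distance of √(3.6² + 1.6²) ≈ 3.9.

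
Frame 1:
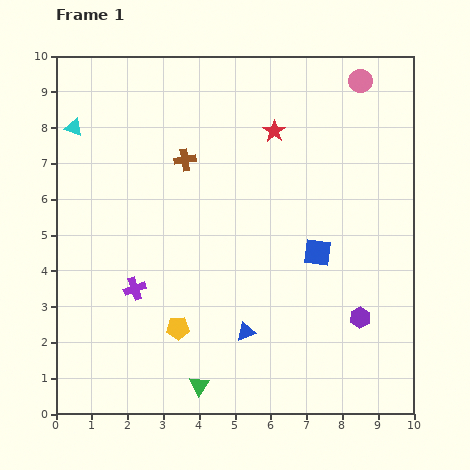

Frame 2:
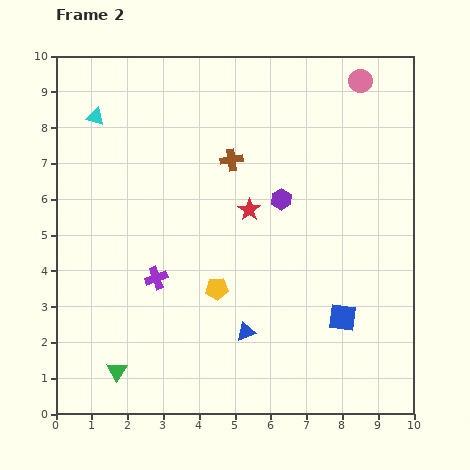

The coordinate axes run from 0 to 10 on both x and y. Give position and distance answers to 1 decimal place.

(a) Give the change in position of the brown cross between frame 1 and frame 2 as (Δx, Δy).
(1.3, 0.0)

The brown cross was at (3.6, 7.1) in frame 1 and (4.9, 7.1) in frame 2.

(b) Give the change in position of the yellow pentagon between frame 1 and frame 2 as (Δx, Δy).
(1.1, 1.1)

The yellow pentagon was at (3.4, 2.4) in frame 1 and (4.5, 3.5) in frame 2.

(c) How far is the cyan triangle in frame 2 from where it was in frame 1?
0.7

The cyan triangle moved from (0.5, 8.0) to (1.1, 8.3), a distance of √(0.6² + 0.3²) ≈ 0.7.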